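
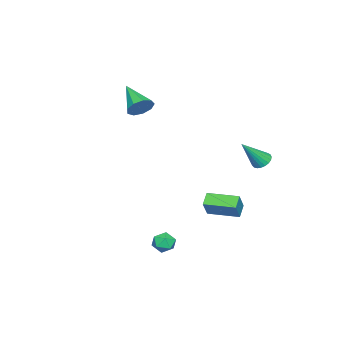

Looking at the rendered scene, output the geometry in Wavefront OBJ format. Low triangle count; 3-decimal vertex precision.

v 1.777 0.471 -3.747
v 2.173 0.789 -4.172
v 2.627 -0.029 -3.328
v 3.023 0.289 -3.753
v 2.723 0.624 -3.267
v 2.197 0.933 -3.526
v 2.603 -0.173 -3.974
v 2.077 0.136 -4.233
v 2.684 0.391 -4.312
v 2.758 0.883 -3.876
v 2.042 -0.123 -3.624
v 2.116 0.369 -3.188
v -4.117 2.748 -0.513
v -3.741 2.496 -0.892
v -3.163 2.032 0.913
v -3.636 2.714 -0.853
v -3.614 2.938 -0.755
v -3.678 3.129 -0.616
v -3.819 3.255 -0.458
v -4.011 3.292 -0.311
v -4.222 3.236 -0.198
v -4.414 3.095 -0.14
v -4.556 2.895 -0.146
v -4.621 2.669 -0.216
v -4.599 2.457 -0.337
v -4.494 2.295 -0.489
v -4.324 2.211 -0.645
v -4.118 2.221 -0.778
v -3.912 2.322 -0.865
v -1.895 -2.927 3.044
v -1.269 -3.352 3.11
v -2.865 -4.213 3.976
v -1.308 -3.029 3.515
v -1.622 -2.658 3.7
v -2.064 -2.413 3.578
v -2.427 -2.409 3.206
v -2.541 -2.647 2.758
v -2.353 -3.017 2.444
v -1.951 -3.344 2.411
v -1.523 -3.477 2.674
v -3.469 0.267 -3.749
v -2.767 0.334 -2.741
v -3.675 1.975 -3.718
v -2.974 2.041 -2.71
v -2.786 0.359 -4.23
v -2.085 0.425 -3.222
v -2.993 2.066 -4.199
v -2.291 2.133 -3.191
f 1 12 6
f 1 6 2
f 1 2 8
f 1 8 11
f 1 11 12
f 2 6 10
f 6 12 5
f 12 11 3
f 11 8 7
f 8 2 9
f 4 10 5
f 4 5 3
f 4 3 7
f 4 7 9
f 4 9 10
f 5 10 6
f 3 5 12
f 7 3 11
f 9 7 8
f 10 9 2
f 14 13 16
f 14 16 15
f 16 13 17
f 16 17 15
f 17 13 18
f 17 18 15
f 18 13 19
f 18 19 15
f 19 13 20
f 19 20 15
f 20 13 21
f 20 21 15
f 21 13 22
f 21 22 15
f 22 13 23
f 22 23 15
f 23 13 24
f 23 24 15
f 24 13 25
f 24 25 15
f 25 13 26
f 25 26 15
f 26 13 27
f 26 27 15
f 27 13 28
f 27 28 15
f 28 13 29
f 28 29 15
f 29 13 14
f 29 14 15
f 31 30 33
f 31 33 32
f 33 30 34
f 33 34 32
f 34 30 35
f 34 35 32
f 35 30 36
f 35 36 32
f 36 30 37
f 36 37 32
f 37 30 38
f 37 38 32
f 38 30 39
f 38 39 32
f 39 30 40
f 39 40 32
f 40 30 31
f 40 31 32
f 42 44 41
f 45 42 41
f 41 44 43
f 43 45 41
f 42 48 44
f 46 42 45
f 46 48 42
f 44 48 43
f 47 45 43
f 43 48 47
f 47 46 45
f 48 46 47



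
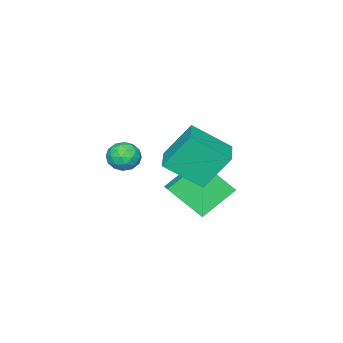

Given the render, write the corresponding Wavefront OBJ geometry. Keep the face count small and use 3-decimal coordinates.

v 0.845 -2.459 0.713
v 1.354 -2 0.245
v 1.826 -3.36 0.895
v 2.335 -2.901 0.427
v 2.097 -2.626 1.174
v 1.491 -2.069 1.061
v 1.689 -3.291 0.079
v 1.083 -2.734 -0.034
v 1.876 -2.514 -0.147
v 2.128 -2.103 0.529
v 1.052 -3.257 0.611
v 1.304 -2.846 1.287
v 1.014 -2.15 0.463
v 2.166 -3.21 0.677
v 2.026 -3.048 1.116
v 2.326 -2.778 0.841
v 1.094 -2.191 0.943
v 1.393 -1.921 0.667
v 1.829 -2.289 1.214
v 1.787 -3.439 0.473
v 2.086 -3.169 0.197
v 0.854 -2.582 0.299
v 1.154 -2.312 0.024
v 1.351 -3.071 -0.074
v 1.62 -2.182 -0.043
v 2.196 -2.712 0.064
v 1.817 -2.941 -0.14
v 1.461 -2.614 -0.207
v 1.768 -1.941 0.355
v 2.344 -2.471 0.462
v 2.204 -2.309 0.901
v 1.848 -1.982 0.835
v 2.074 -2.243 0.125
v 0.836 -2.889 0.678
v 1.412 -3.419 0.785
v 1.332 -3.378 0.305
v 0.976 -3.051 0.239
v 0.984 -2.648 1.076
v 1.56 -3.178 1.183
v 1.719 -2.746 1.347
v 1.363 -2.419 1.28
v 1.106 -3.117 1.015
v 1.782 1.916 1.15
v 2.717 0.489 2.341
v 0.963 2.746 2.787
v 1.898 1.32 3.978
v 3.062 2.88 1.302
v 3.997 1.454 2.493
v 2.243 3.711 2.939
v 3.178 2.284 4.13
v 1.032 -0.862 -0.924
v -0.464 -0.207 0.315
v 0.396 0.544 -2.435
v -1.1 1.199 -1.196
v 1.68 -0.139 -0.524
v 0.184 0.516 0.715
v 1.044 1.267 -2.035
v -0.452 1.922 -0.796
f 1 38 17
f 38 12 41
f 17 41 6
f 38 41 17
f 1 17 13
f 17 6 18
f 13 18 2
f 17 18 13
f 1 13 22
f 13 2 23
f 22 23 8
f 13 23 22
f 1 22 34
f 22 8 37
f 34 37 11
f 22 37 34
f 1 34 38
f 34 11 42
f 38 42 12
f 34 42 38
f 2 18 29
f 18 6 32
f 29 32 10
f 18 32 29
f 6 41 19
f 41 12 40
f 19 40 5
f 41 40 19
f 12 42 39
f 42 11 35
f 39 35 3
f 42 35 39
f 11 37 36
f 37 8 24
f 36 24 7
f 37 24 36
f 8 23 28
f 23 2 25
f 28 25 9
f 23 25 28
f 4 30 16
f 30 10 31
f 16 31 5
f 30 31 16
f 4 16 14
f 16 5 15
f 14 15 3
f 16 15 14
f 4 14 21
f 14 3 20
f 21 20 7
f 14 20 21
f 4 21 26
f 21 7 27
f 26 27 9
f 21 27 26
f 4 26 30
f 26 9 33
f 30 33 10
f 26 33 30
f 5 31 19
f 31 10 32
f 19 32 6
f 31 32 19
f 3 15 39
f 15 5 40
f 39 40 12
f 15 40 39
f 7 20 36
f 20 3 35
f 36 35 11
f 20 35 36
f 9 27 28
f 27 7 24
f 28 24 8
f 27 24 28
f 10 33 29
f 33 9 25
f 29 25 2
f 33 25 29
f 44 46 43
f 47 44 43
f 43 46 45
f 45 47 43
f 44 50 46
f 48 44 47
f 48 50 44
f 46 50 45
f 49 47 45
f 45 50 49
f 49 48 47
f 50 48 49
f 52 54 51
f 55 52 51
f 51 54 53
f 53 55 51
f 52 58 54
f 56 52 55
f 56 58 52
f 54 58 53
f 57 55 53
f 53 58 57
f 57 56 55
f 58 56 57



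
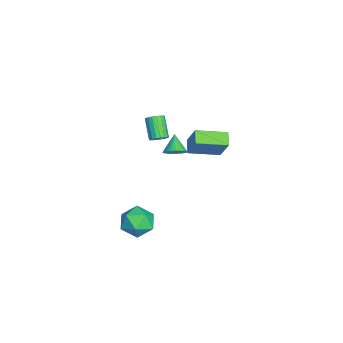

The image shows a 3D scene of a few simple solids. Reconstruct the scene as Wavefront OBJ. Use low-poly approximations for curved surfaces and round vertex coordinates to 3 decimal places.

v -1.561 -1.053 -0.173
v -0.803 -0.613 1.295
v -1.851 0.713 -0.553
v -1.093 1.153 0.915
v -0.767 -1.013 -0.595
v -0.009 -0.573 0.873
v -1.057 0.753 -0.975
v -0.299 1.193 0.493
v 2.646 -3.535 -2.771
v 3.139 -2.725 -2.342
v 4.081 -4.415 -2.758
v 4.574 -3.605 -2.329
v 3.867 -4.135 -1.779
v 2.98 -3.591 -1.787
v 4.24 -3.549 -3.313
v 3.353 -3.005 -3.321
v 4.124 -2.733 -2.677
v 3.894 -3.096 -1.729
v 3.326 -4.044 -3.371
v 3.096 -4.407 -2.423
v -1.712 -1.697 -1.338
v -1.369 -2.162 -0.978
v -2.608 -1.743 -0.542
v -1.282 -1.937 -0.868
v -1.261 -1.676 -0.829
v -1.308 -1.417 -0.868
v -1.417 -1.202 -0.978
v -1.57 -1.062 -1.143
v -1.745 -1.018 -1.337
v -1.915 -1.078 -1.532
v -2.054 -1.233 -1.697
v -2.141 -1.458 -1.808
v -2.162 -1.719 -1.847
v -2.115 -1.978 -1.808
v -2.006 -2.193 -1.698
v -1.853 -2.333 -1.533
v -1.678 -2.377 -1.338
v -1.508 -2.317 -1.144
v -2.967 -2.603 -1.236
v -2.605 -2.498 -0.835
v -3.632 -2.752 0.157
v -3.993 -2.857 -0.244
v -2.702 -2.278 -0.879
v -3.729 -2.532 0.113
v -2.852 -2.122 -0.995
v -3.879 -2.376 -0.003
v -3.024 -2.062 -1.157
v -4.051 -2.316 -0.165
v -3.185 -2.108 -1.336
v -4.212 -2.362 -0.344
v -3.303 -2.253 -1.495
v -4.33 -2.507 -0.503
v -3.354 -2.467 -1.602
v -4.381 -2.721 -0.61
v -3.328 -2.708 -1.637
v -4.355 -2.962 -0.645
v -3.231 -2.928 -1.593
v -4.258 -3.182 -0.601
v -3.081 -3.084 -1.477
v -4.108 -3.338 -0.485
v -2.909 -3.144 -1.315
v -3.936 -3.398 -0.323
v -2.748 -3.098 -1.136
v -3.775 -3.352 -0.144
v -2.63 -2.953 -0.977
v -3.657 -3.207 0.015
v -2.579 -2.739 -0.87
v -3.606 -2.993 0.122
f 2 4 1
f 5 2 1
f 1 4 3
f 3 5 1
f 2 8 4
f 6 2 5
f 6 8 2
f 4 8 3
f 7 5 3
f 3 8 7
f 7 6 5
f 8 6 7
f 9 20 14
f 9 14 10
f 9 10 16
f 9 16 19
f 9 19 20
f 10 14 18
f 14 20 13
f 20 19 11
f 19 16 15
f 16 10 17
f 12 18 13
f 12 13 11
f 12 11 15
f 12 15 17
f 12 17 18
f 13 18 14
f 11 13 20
f 15 11 19
f 17 15 16
f 18 17 10
f 22 21 24
f 22 24 23
f 24 21 25
f 24 25 23
f 25 21 26
f 25 26 23
f 26 21 27
f 26 27 23
f 27 21 28
f 27 28 23
f 28 21 29
f 28 29 23
f 29 21 30
f 29 30 23
f 30 21 31
f 30 31 23
f 31 21 32
f 31 32 23
f 32 21 33
f 32 33 23
f 33 21 34
f 33 34 23
f 34 21 35
f 34 35 23
f 35 21 36
f 35 36 23
f 36 21 37
f 36 37 23
f 37 21 38
f 37 38 23
f 38 21 22
f 38 22 23
f 40 39 43
f 40 43 41
f 41 43 44
f 41 44 42
f 43 39 45
f 43 45 44
f 44 45 46
f 44 46 42
f 45 39 47
f 45 47 46
f 46 47 48
f 46 48 42
f 47 39 49
f 47 49 48
f 48 49 50
f 48 50 42
f 49 39 51
f 49 51 50
f 50 51 52
f 50 52 42
f 51 39 53
f 51 53 52
f 52 53 54
f 52 54 42
f 53 39 55
f 53 55 54
f 54 55 56
f 54 56 42
f 55 39 57
f 55 57 56
f 56 57 58
f 56 58 42
f 57 39 59
f 57 59 58
f 58 59 60
f 58 60 42
f 59 39 61
f 59 61 60
f 60 61 62
f 60 62 42
f 61 39 63
f 61 63 62
f 62 63 64
f 62 64 42
f 63 39 65
f 63 65 64
f 64 65 66
f 64 66 42
f 65 39 67
f 65 67 66
f 66 67 68
f 66 68 42
f 67 39 40
f 67 40 68
f 68 40 41
f 68 41 42



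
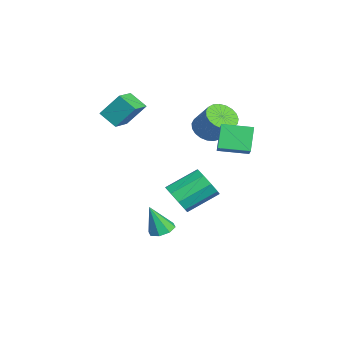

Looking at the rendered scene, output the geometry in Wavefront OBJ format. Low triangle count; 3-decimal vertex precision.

v 1.167 1.994 1.174
v 0.218 2.235 2.576
v 1.322 3.796 0.97
v 0.373 4.037 2.372
v 2.367 1.983 1.988
v 1.418 2.224 3.39
v 2.522 3.785 1.784
v 1.573 4.026 3.186
v -2.462 -2.98 1.674
v -3.133 -3.883 2.438
v -2.334 -1.844 3.128
v -3.005 -2.747 3.893
v -1.135 -3.633 2.067
v -1.806 -4.536 2.832
v -1.007 -2.497 3.522
v -1.678 -3.4 4.286
v -1.971 1.653 1.428
v -1.254 0.901 1.382
v -0.352 1.675 2.787
v -1.069 2.427 2.832
v -1.09 1.198 1.113
v -0.189 1.972 2.518
v -1.079 1.573 0.899
v -0.177 2.348 2.304
v -1.222 1.963 0.776
v -0.32 2.737 2.181
v -1.494 2.298 0.766
v -0.593 3.073 2.171
v -1.849 2.522 0.87
v -0.947 3.297 2.275
v -2.225 2.596 1.071
v -1.323 3.37 2.475
v -2.557 2.507 1.333
v -1.655 3.281 2.738
v -2.788 2.27 1.612
v -1.886 3.044 3.016
v -2.877 1.926 1.859
v -1.976 2.7 3.263
v -2.81 1.535 2.031
v -1.908 2.31 3.436
v -2.597 1.165 2.099
v -1.696 1.939 3.504
v -2.277 0.878 2.051
v -1.375 1.653 3.456
v -1.903 0.726 1.895
v -1.002 1.501 3.3
v -1.541 0.734 1.658
v -0.64 1.509 3.063
v 3.003 -0.344 -1.695
v 4.027 -0.235 -1.37
v 3.481 1.572 -0.259
v 2.457 1.464 -0.585
v 3.924 0.126 -2.007
v 3.379 1.933 -0.896
v 3.39 0.267 -2.498
v 2.845 2.074 -1.387
v 2.675 0.122 -2.613
v 2.13 1.929 -1.503
v 2.113 -0.241 -2.299
v 1.568 1.566 -1.189
v 1.967 -0.651 -1.703
v 1.422 1.156 -0.592
v 2.306 -0.918 -1.103
v 1.761 0.889 0.008
v 2.97 -0.916 -0.78
v 2.425 0.891 0.331
v 3.65 -0.646 -0.886
v 3.105 1.161 0.225
v 1.589 -1.082 -4.883
v 2.398 -1.254 -4.959
v 1.611 -1.798 -3.037
v 2.294 -0.67 -4.732
v 1.777 -0.328 -4.593
v 1.151 -0.427 -4.624
v 0.781 -0.91 -4.807
v 0.885 -1.494 -5.034
v 1.401 -1.836 -5.173
v 2.028 -1.737 -5.142
f 2 4 1
f 5 2 1
f 1 4 3
f 3 5 1
f 2 8 4
f 6 2 5
f 6 8 2
f 4 8 3
f 7 5 3
f 3 8 7
f 7 6 5
f 8 6 7
f 10 12 9
f 13 10 9
f 9 12 11
f 11 13 9
f 10 16 12
f 14 10 13
f 14 16 10
f 12 16 11
f 15 13 11
f 11 16 15
f 15 14 13
f 16 14 15
f 18 17 21
f 18 21 19
f 19 21 22
f 19 22 20
f 21 17 23
f 21 23 22
f 22 23 24
f 22 24 20
f 23 17 25
f 23 25 24
f 24 25 26
f 24 26 20
f 25 17 27
f 25 27 26
f 26 27 28
f 26 28 20
f 27 17 29
f 27 29 28
f 28 29 30
f 28 30 20
f 29 17 31
f 29 31 30
f 30 31 32
f 30 32 20
f 31 17 33
f 31 33 32
f 32 33 34
f 32 34 20
f 33 17 35
f 33 35 34
f 34 35 36
f 34 36 20
f 35 17 37
f 35 37 36
f 36 37 38
f 36 38 20
f 37 17 39
f 37 39 38
f 38 39 40
f 38 40 20
f 39 17 41
f 39 41 40
f 40 41 42
f 40 42 20
f 41 17 43
f 41 43 42
f 42 43 44
f 42 44 20
f 43 17 45
f 43 45 44
f 44 45 46
f 44 46 20
f 45 17 47
f 45 47 46
f 46 47 48
f 46 48 20
f 47 17 18
f 47 18 48
f 48 18 19
f 48 19 20
f 50 49 53
f 50 53 51
f 51 53 54
f 51 54 52
f 53 49 55
f 53 55 54
f 54 55 56
f 54 56 52
f 55 49 57
f 55 57 56
f 56 57 58
f 56 58 52
f 57 49 59
f 57 59 58
f 58 59 60
f 58 60 52
f 59 49 61
f 59 61 60
f 60 61 62
f 60 62 52
f 61 49 63
f 61 63 62
f 62 63 64
f 62 64 52
f 63 49 65
f 63 65 64
f 64 65 66
f 64 66 52
f 65 49 67
f 65 67 66
f 66 67 68
f 66 68 52
f 67 49 50
f 67 50 68
f 68 50 51
f 68 51 52
f 70 69 72
f 70 72 71
f 72 69 73
f 72 73 71
f 73 69 74
f 73 74 71
f 74 69 75
f 74 75 71
f 75 69 76
f 75 76 71
f 76 69 77
f 76 77 71
f 77 69 78
f 77 78 71
f 78 69 70
f 78 70 71



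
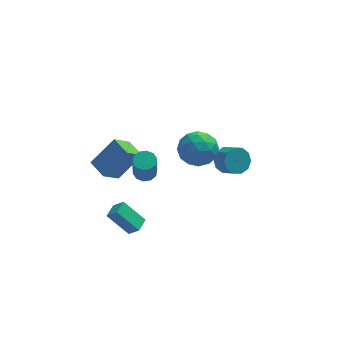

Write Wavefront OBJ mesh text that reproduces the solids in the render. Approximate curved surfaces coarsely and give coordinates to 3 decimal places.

v 1.117 1.546 -0.03
v 1.686 1.248 -1.055
v 0.394 -0.268 0.095
v 0.963 -0.566 -0.93
v 1.6 -0.347 0.074
v 2.047 0.774 -0.003
v 0.033 0.206 -0.957
v 0.48 1.327 -1.034
v 1.016 0.42 -1.628
v 1.985 0.078 -0.99
v 0.095 0.902 0.03
v 1.064 0.56 0.668
v 1.465 1.556 -0.554
v 0.615 -0.576 -0.406
v 0.99 -0.448 0.184
v 1.324 -0.623 -0.418
v 1.677 1.277 0.065
v 2.012 1.102 -0.538
v 1.961 0.165 0.126
v 0.068 -0.122 -0.422
v 0.403 -0.297 -1.025
v 0.756 1.603 -0.542
v 1.09 1.428 -1.144
v 0.119 0.815 -1.086
v 1.405 0.895 -1.493
v 0.981 -0.171 -1.419
v 0.434 0.282 -1.435
v 0.696 0.941 -1.48
v 1.975 0.693 -1.118
v 1.55 -0.373 -1.044
v 1.925 -0.244 -0.454
v 2.187 0.415 -0.5
v 1.581 0.207 -1.454
v 0.53 1.353 0.084
v 0.105 0.287 0.158
v -0.107 0.565 -0.46
v 0.155 1.224 -0.506
v 1.099 1.151 0.459
v 0.675 0.085 0.533
v 1.384 0.039 0.52
v 1.646 0.698 0.475
v 0.499 0.773 0.494
v 2.844 1.712 -2.861
v 3.419 1.56 -3.523
v 3.911 0.796 -2.921
v 3.336 0.948 -2.259
v 3.631 1.952 -3.2
v 4.123 1.188 -2.598
v 3.543 2.251 -2.748
v 4.035 1.488 -2.145
v 3.187 2.345 -2.339
v 3.679 1.582 -1.736
v 2.701 2.197 -2.129
v 3.193 1.433 -1.527
v 2.269 1.864 -2.199
v 2.761 1.1 -1.597
v 2.057 1.472 -2.522
v 2.549 0.708 -1.92
v 2.145 1.172 -2.975
v 2.637 0.409 -2.372
v 2.501 1.078 -3.384
v 2.993 0.315 -2.781
v 2.987 1.227 -3.593
v 3.479 0.463 -2.991
v -3.158 -2.976 -4.221
v -4.284 -2.489 -2.958
v -2.723 -2.169 -4.144
v -3.849 -1.682 -2.881
v -2.631 -3.318 -3.619
v -3.757 -2.831 -2.356
v -2.196 -2.511 -3.542
v -3.322 -2.024 -2.279
v -4.309 -1.144 -0.729
v -2.968 -0.743 0.782
v -4.894 -0.052 -0.5
v -3.553 0.349 1.011
v -3.427 -0.469 -1.691
v -2.086 -0.068 -0.18
v -4.012 0.623 -1.462
v -2.671 1.024 0.049
v -2.304 -3.668 1.856
v -1.666 -3.636 1.897
v -1.738 -4.3 3.525
v -2.376 -4.332 3.484
v -1.815 -3.294 2.03
v -1.886 -3.958 3.658
v -2.15 -3.095 2.096
v -2.221 -3.759 3.724
v -2.544 -3.115 2.071
v -2.616 -3.779 3.699
v -2.847 -3.346 1.963
v -2.918 -4.01 3.592
v -2.942 -3.7 1.815
v -3.014 -4.364 3.443
v -2.794 -4.042 1.682
v -2.865 -4.706 3.31
v -2.459 -4.241 1.616
v -2.53 -4.905 3.244
v -2.064 -4.221 1.641
v -2.136 -4.885 3.269
v -1.762 -3.99 1.748
v -1.833 -4.654 3.377
f 1 38 17
f 38 12 41
f 17 41 6
f 38 41 17
f 1 17 13
f 17 6 18
f 13 18 2
f 17 18 13
f 1 13 22
f 13 2 23
f 22 23 8
f 13 23 22
f 1 22 34
f 22 8 37
f 34 37 11
f 22 37 34
f 1 34 38
f 34 11 42
f 38 42 12
f 34 42 38
f 2 18 29
f 18 6 32
f 29 32 10
f 18 32 29
f 6 41 19
f 41 12 40
f 19 40 5
f 41 40 19
f 12 42 39
f 42 11 35
f 39 35 3
f 42 35 39
f 11 37 36
f 37 8 24
f 36 24 7
f 37 24 36
f 8 23 28
f 23 2 25
f 28 25 9
f 23 25 28
f 4 30 16
f 30 10 31
f 16 31 5
f 30 31 16
f 4 16 14
f 16 5 15
f 14 15 3
f 16 15 14
f 4 14 21
f 14 3 20
f 21 20 7
f 14 20 21
f 4 21 26
f 21 7 27
f 26 27 9
f 21 27 26
f 4 26 30
f 26 9 33
f 30 33 10
f 26 33 30
f 5 31 19
f 31 10 32
f 19 32 6
f 31 32 19
f 3 15 39
f 15 5 40
f 39 40 12
f 15 40 39
f 7 20 36
f 20 3 35
f 36 35 11
f 20 35 36
f 9 27 28
f 27 7 24
f 28 24 8
f 27 24 28
f 10 33 29
f 33 9 25
f 29 25 2
f 33 25 29
f 44 43 47
f 44 47 45
f 45 47 48
f 45 48 46
f 47 43 49
f 47 49 48
f 48 49 50
f 48 50 46
f 49 43 51
f 49 51 50
f 50 51 52
f 50 52 46
f 51 43 53
f 51 53 52
f 52 53 54
f 52 54 46
f 53 43 55
f 53 55 54
f 54 55 56
f 54 56 46
f 55 43 57
f 55 57 56
f 56 57 58
f 56 58 46
f 57 43 59
f 57 59 58
f 58 59 60
f 58 60 46
f 59 43 61
f 59 61 60
f 60 61 62
f 60 62 46
f 61 43 63
f 61 63 62
f 62 63 64
f 62 64 46
f 63 43 44
f 63 44 64
f 64 44 45
f 64 45 46
f 66 68 65
f 69 66 65
f 65 68 67
f 67 69 65
f 66 72 68
f 70 66 69
f 70 72 66
f 68 72 67
f 71 69 67
f 67 72 71
f 71 70 69
f 72 70 71
f 74 76 73
f 77 74 73
f 73 76 75
f 75 77 73
f 74 80 76
f 78 74 77
f 78 80 74
f 76 80 75
f 79 77 75
f 75 80 79
f 79 78 77
f 80 78 79
f 82 81 85
f 82 85 83
f 83 85 86
f 83 86 84
f 85 81 87
f 85 87 86
f 86 87 88
f 86 88 84
f 87 81 89
f 87 89 88
f 88 89 90
f 88 90 84
f 89 81 91
f 89 91 90
f 90 91 92
f 90 92 84
f 91 81 93
f 91 93 92
f 92 93 94
f 92 94 84
f 93 81 95
f 93 95 94
f 94 95 96
f 94 96 84
f 95 81 97
f 95 97 96
f 96 97 98
f 96 98 84
f 97 81 99
f 97 99 98
f 98 99 100
f 98 100 84
f 99 81 101
f 99 101 100
f 100 101 102
f 100 102 84
f 101 81 82
f 101 82 102
f 102 82 83
f 102 83 84



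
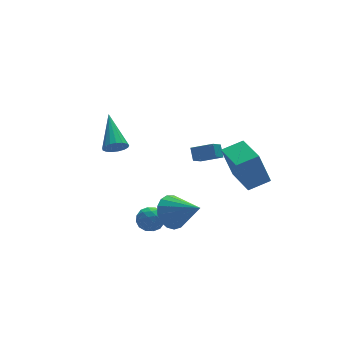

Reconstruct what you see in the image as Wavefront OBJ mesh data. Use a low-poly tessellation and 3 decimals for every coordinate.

v 2.695 -2.93 -0.995
v 2.159 -2.664 0.798
v 2.877 -0.913 -1.24
v 2.341 -0.647 0.552
v 3.879 -2.993 -0.632
v 3.343 -2.727 1.16
v 4.061 -0.976 -0.878
v 3.525 -0.71 0.915
v 2.836 2.587 -2.59
v 2.174 2.114 -2.026
v 2.945 3.134 -2.002
v 2.283 2.661 -1.439
v 3.757 1.879 -2.101
v 3.095 1.406 -1.538
v 3.866 2.426 -1.514
v 3.204 1.953 -0.95
v -3.425 -1.18 2.837
v -2.821 -1.375 2.921
v -3.015 0.58 3.943
v -2.811 -1.213 2.661
v -2.941 -1.045 2.441
v -3.182 -0.907 2.312
v -3.479 -0.832 2.302
v -3.763 -0.837 2.415
v -3.97 -0.92 2.625
v -4.053 -1.063 2.883
v -3.991 -1.233 3.131
v -3.8 -1.391 3.311
v -3.523 -1.501 3.382
v -3.224 -1.537 3.329
v -2.97 -1.491 3.162
v -1.252 -2.776 -1.424
v -0.841 -2.091 -0.823
v -0.448 -4.144 -0.416
v -1.262 -2.186 -0.617
v -1.681 -2.417 -0.595
v -2.001 -2.73 -0.764
v -2.151 -3.053 -1.083
v -2.094 -3.313 -1.481
v -1.844 -3.45 -1.866
v -1.459 -3.433 -2.15
v -1.026 -3.265 -2.267
v -0.645 -2.985 -2.191
v -0.404 -2.657 -1.94
v -0.356 -2.357 -1.57
v -0.514 -2.153 -1.167
v -1.367 -0.121 -2.918
v -0.971 -0.164 -3.574
v -1.929 -1.196 -3.186
v -1.533 -1.239 -3.842
v -1.172 -1.321 -3.17
v -0.825 -0.657 -3.004
v -2.075 -0.703 -3.756
v -1.728 -0.039 -3.59
v -1.409 -0.524 -4.092
v -0.85 -0.906 -3.73
v -2.05 -0.454 -3.03
v -1.491 -0.836 -2.668
v -1.12 -0.048 -3.222
v -1.78 -1.312 -3.538
v -1.568 -1.36 -3.142
v -1.335 -1.386 -3.528
v -1.034 -0.338 -2.887
v -0.801 -0.363 -3.273
v -0.919 -1.044 -3.035
v -2.099 -0.997 -3.487
v -1.866 -1.022 -3.873
v -1.565 0.026 -3.232
v -1.332 0 -3.618
v -1.981 -0.316 -3.725
v -1.144 -0.285 -3.912
v -1.474 -0.917 -4.07
v -1.793 -0.602 -4.019
v -1.589 -0.211 -3.922
v -0.816 -0.51 -3.699
v -1.146 -1.142 -3.857
v -0.934 -1.19 -3.462
v -0.73 -0.8 -3.364
v -1.073 -0.721 -4.004
v -1.754 -0.218 -2.903
v -2.084 -0.85 -3.061
v -2.17 -0.56 -3.396
v -1.966 -0.17 -3.298
v -1.426 -0.443 -2.69
v -1.756 -1.075 -2.848
v -1.311 -1.149 -2.838
v -1.107 -0.758 -2.741
v -1.827 -0.639 -2.756
f 2 4 1
f 5 2 1
f 1 4 3
f 3 5 1
f 2 8 4
f 6 2 5
f 6 8 2
f 4 8 3
f 7 5 3
f 3 8 7
f 7 6 5
f 8 6 7
f 10 12 9
f 13 10 9
f 9 12 11
f 11 13 9
f 10 16 12
f 14 10 13
f 14 16 10
f 12 16 11
f 15 13 11
f 11 16 15
f 15 14 13
f 16 14 15
f 18 17 20
f 18 20 19
f 20 17 21
f 20 21 19
f 21 17 22
f 21 22 19
f 22 17 23
f 22 23 19
f 23 17 24
f 23 24 19
f 24 17 25
f 24 25 19
f 25 17 26
f 25 26 19
f 26 17 27
f 26 27 19
f 27 17 28
f 27 28 19
f 28 17 29
f 28 29 19
f 29 17 30
f 29 30 19
f 30 17 31
f 30 31 19
f 31 17 18
f 31 18 19
f 33 32 35
f 33 35 34
f 35 32 36
f 35 36 34
f 36 32 37
f 36 37 34
f 37 32 38
f 37 38 34
f 38 32 39
f 38 39 34
f 39 32 40
f 39 40 34
f 40 32 41
f 40 41 34
f 41 32 42
f 41 42 34
f 42 32 43
f 42 43 34
f 43 32 44
f 43 44 34
f 44 32 45
f 44 45 34
f 45 32 46
f 45 46 34
f 46 32 33
f 46 33 34
f 47 84 63
f 84 58 87
f 63 87 52
f 84 87 63
f 47 63 59
f 63 52 64
f 59 64 48
f 63 64 59
f 47 59 68
f 59 48 69
f 68 69 54
f 59 69 68
f 47 68 80
f 68 54 83
f 80 83 57
f 68 83 80
f 47 80 84
f 80 57 88
f 84 88 58
f 80 88 84
f 48 64 75
f 64 52 78
f 75 78 56
f 64 78 75
f 52 87 65
f 87 58 86
f 65 86 51
f 87 86 65
f 58 88 85
f 88 57 81
f 85 81 49
f 88 81 85
f 57 83 82
f 83 54 70
f 82 70 53
f 83 70 82
f 54 69 74
f 69 48 71
f 74 71 55
f 69 71 74
f 50 76 62
f 76 56 77
f 62 77 51
f 76 77 62
f 50 62 60
f 62 51 61
f 60 61 49
f 62 61 60
f 50 60 67
f 60 49 66
f 67 66 53
f 60 66 67
f 50 67 72
f 67 53 73
f 72 73 55
f 67 73 72
f 50 72 76
f 72 55 79
f 76 79 56
f 72 79 76
f 51 77 65
f 77 56 78
f 65 78 52
f 77 78 65
f 49 61 85
f 61 51 86
f 85 86 58
f 61 86 85
f 53 66 82
f 66 49 81
f 82 81 57
f 66 81 82
f 55 73 74
f 73 53 70
f 74 70 54
f 73 70 74
f 56 79 75
f 79 55 71
f 75 71 48
f 79 71 75



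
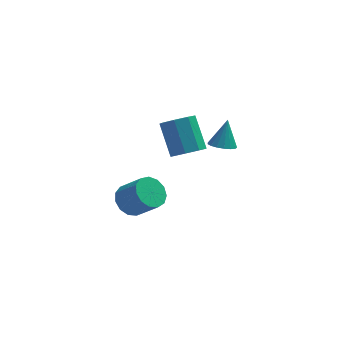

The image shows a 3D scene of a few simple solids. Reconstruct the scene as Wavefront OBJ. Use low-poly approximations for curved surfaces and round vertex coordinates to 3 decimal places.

v 2.734 0.023 1.337
v 3.411 0.27 1.095
v 3.026 0.677 2.823
v 3.185 0.545 1.018
v 2.856 0.7 1.015
v 2.499 0.7 1.085
v 2.196 0.545 1.213
v 2.016 0.271 1.369
v 2 -0.061 1.518
v 2.153 -0.373 1.626
v 2.438 -0.595 1.667
v 2.792 -0.675 1.633
v 3.131 -0.595 1.531
v 3.38 -0.374 1.384
v 3.481 -0.062 1.227
v -1.963 0.023 -2.977
v -1.176 0.321 -3.517
v -0.09 -0.345 -2.304
v -0.877 -0.643 -1.763
v -1.302 0.748 -3.171
v -0.215 0.081 -1.957
v -1.637 0.944 -2.763
v -0.551 0.277 -1.549
v -2.076 0.848 -2.423
v -0.99 0.181 -1.209
v -2.479 0.49 -2.259
v -1.393 -0.176 -1.045
v -2.718 -0.016 -2.322
v -1.632 -0.682 -1.109
v -2.718 -0.509 -2.594
v -1.632 -1.176 -1.38
v -2.478 -0.834 -2.987
v -1.392 -1.501 -1.773
v -2.074 -0.886 -3.377
v -0.988 -1.553 -2.163
v -1.636 -0.65 -3.64
v -0.549 -1.317 -2.426
v -1.301 -0.2 -3.692
v -0.215 -0.866 -2.478
v 0.974 -2.275 2.605
v 1.722 -1.749 2.436
v 1.193 -0.499 3.985
v 0.446 -1.025 4.155
v 1.151 -1.536 2.069
v 0.622 -0.286 3.618
v 0.476 -1.756 2.016
v -0.053 -0.506 3.566
v 0.093 -2.28 2.308
v -0.436 -1.03 3.858
v 0.227 -2.801 2.775
v -0.302 -1.551 4.324
v 0.798 -3.014 3.142
v 0.269 -1.764 4.691
v 1.473 -2.794 3.194
v 0.944 -1.544 4.744
v 1.856 -2.27 2.902
v 1.327 -1.02 4.452
f 2 1 4
f 2 4 3
f 4 1 5
f 4 5 3
f 5 1 6
f 5 6 3
f 6 1 7
f 6 7 3
f 7 1 8
f 7 8 3
f 8 1 9
f 8 9 3
f 9 1 10
f 9 10 3
f 10 1 11
f 10 11 3
f 11 1 12
f 11 12 3
f 12 1 13
f 12 13 3
f 13 1 14
f 13 14 3
f 14 1 15
f 14 15 3
f 15 1 2
f 15 2 3
f 17 16 20
f 17 20 18
f 18 20 21
f 18 21 19
f 20 16 22
f 20 22 21
f 21 22 23
f 21 23 19
f 22 16 24
f 22 24 23
f 23 24 25
f 23 25 19
f 24 16 26
f 24 26 25
f 25 26 27
f 25 27 19
f 26 16 28
f 26 28 27
f 27 28 29
f 27 29 19
f 28 16 30
f 28 30 29
f 29 30 31
f 29 31 19
f 30 16 32
f 30 32 31
f 31 32 33
f 31 33 19
f 32 16 34
f 32 34 33
f 33 34 35
f 33 35 19
f 34 16 36
f 34 36 35
f 35 36 37
f 35 37 19
f 36 16 38
f 36 38 37
f 37 38 39
f 37 39 19
f 38 16 17
f 38 17 39
f 39 17 18
f 39 18 19
f 41 40 44
f 41 44 42
f 42 44 45
f 42 45 43
f 44 40 46
f 44 46 45
f 45 46 47
f 45 47 43
f 46 40 48
f 46 48 47
f 47 48 49
f 47 49 43
f 48 40 50
f 48 50 49
f 49 50 51
f 49 51 43
f 50 40 52
f 50 52 51
f 51 52 53
f 51 53 43
f 52 40 54
f 52 54 53
f 53 54 55
f 53 55 43
f 54 40 56
f 54 56 55
f 55 56 57
f 55 57 43
f 56 40 41
f 56 41 57
f 57 41 42
f 57 42 43



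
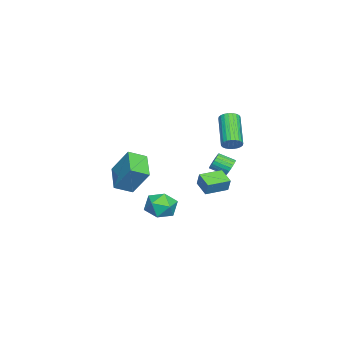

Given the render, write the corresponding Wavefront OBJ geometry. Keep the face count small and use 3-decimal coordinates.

v -0.484 1.162 -1.408
v -0.209 1.363 -0.575
v -1.396 2.209 -1.359
v -1.121 2.41 -0.526
v 0.261 1.83 -1.814
v 0.536 2.031 -0.981
v -0.651 2.877 -1.765
v -0.376 3.078 -0.932
v -1.875 -0.289 -3.642
v -0.848 -0.456 -3.609
v -2.112 -1.864 -4.191
v -1.085 -2.031 -4.158
v -1.623 -1.913 -3.274
v -1.476 -0.94 -2.935
v -1.484 -1.38 -4.865
v -1.337 -0.407 -4.526
v -0.606 -1.13 -4.365
v -0.692 -1.46 -3.381
v -2.268 -0.86 -4.419
v -2.354 -1.19 -3.435
v 1.25 3.516 2.575
v 1.6 3.536 3.049
v -0.059 2.984 4.299
v -0.41 2.964 3.825
v 1.523 3.753 3.041
v -0.137 3.201 4.292
v 1.403 3.933 2.962
v -0.256 3.381 4.213
v 1.261 4.05 2.825
v -0.399 3.498 4.076
v 1.116 4.086 2.649
v -0.543 3.534 3.9
v 0.992 4.035 2.462
v -0.667 3.483 3.713
v 0.907 3.905 2.292
v -0.752 3.353 3.543
v 0.875 3.716 2.165
v -0.785 3.164 3.416
v 0.899 3.496 2.101
v -0.76 2.944 3.351
v 0.977 3.279 2.108
v -0.683 2.727 3.359
v 1.096 3.099 2.187
v -0.563 2.547 3.438
v 1.239 2.982 2.324
v -0.421 2.43 3.575
v 1.383 2.946 2.5
v -0.276 2.394 3.751
v 1.507 2.997 2.687
v -0.152 2.445 3.938
v 1.592 3.127 2.857
v -0.067 2.575 4.108
v 1.625 3.316 2.984
v -0.035 2.764 4.235
v -2.406 -3.186 -2.029
v -2.091 -2.121 -0.414
v -0.845 -2.592 -2.725
v -0.53 -1.527 -1.11
v -1.83 -4.113 -1.53
v -1.515 -3.048 0.085
v -0.269 -3.519 -2.226
v 0.046 -2.454 -0.611
v -2.018 2.706 -0.7
v -1.864 2.964 -0.192
v -1.788 2.012 0.268
v -1.942 1.754 -0.24
v -2.109 2.954 -0.172
v -2.032 2.002 0.288
v -2.337 2.901 -0.244
v -2.261 1.949 0.216
v -2.511 2.814 -0.394
v -2.435 1.862 0.066
v -2.599 2.709 -0.597
v -2.523 1.757 -0.137
v -2.587 2.603 -0.818
v -2.511 1.651 -0.358
v -2.476 2.515 -1.019
v -2.4 1.563 -0.559
v -2.287 2.46 -1.164
v -2.21 1.508 -0.704
v -2.05 2.447 -1.229
v -1.974 1.496 -0.769
v -1.809 2.48 -1.203
v -1.732 1.528 -0.743
v -1.603 2.551 -1.09
v -1.527 1.599 -0.63
v -1.469 2.649 -0.909
v -1.393 1.697 -0.449
v -1.43 2.757 -0.692
v -1.354 1.805 -0.232
v -1.493 2.856 -0.477
v -1.417 1.904 -0.017
v -1.647 2.929 -0.3
v -1.57 1.977 0.16
f 2 4 1
f 5 2 1
f 1 4 3
f 3 5 1
f 2 8 4
f 6 2 5
f 6 8 2
f 4 8 3
f 7 5 3
f 3 8 7
f 7 6 5
f 8 6 7
f 9 20 14
f 9 14 10
f 9 10 16
f 9 16 19
f 9 19 20
f 10 14 18
f 14 20 13
f 20 19 11
f 19 16 15
f 16 10 17
f 12 18 13
f 12 13 11
f 12 11 15
f 12 15 17
f 12 17 18
f 13 18 14
f 11 13 20
f 15 11 19
f 17 15 16
f 18 17 10
f 22 21 25
f 22 25 23
f 23 25 26
f 23 26 24
f 25 21 27
f 25 27 26
f 26 27 28
f 26 28 24
f 27 21 29
f 27 29 28
f 28 29 30
f 28 30 24
f 29 21 31
f 29 31 30
f 30 31 32
f 30 32 24
f 31 21 33
f 31 33 32
f 32 33 34
f 32 34 24
f 33 21 35
f 33 35 34
f 34 35 36
f 34 36 24
f 35 21 37
f 35 37 36
f 36 37 38
f 36 38 24
f 37 21 39
f 37 39 38
f 38 39 40
f 38 40 24
f 39 21 41
f 39 41 40
f 40 41 42
f 40 42 24
f 41 21 43
f 41 43 42
f 42 43 44
f 42 44 24
f 43 21 45
f 43 45 44
f 44 45 46
f 44 46 24
f 45 21 47
f 45 47 46
f 46 47 48
f 46 48 24
f 47 21 49
f 47 49 48
f 48 49 50
f 48 50 24
f 49 21 51
f 49 51 50
f 50 51 52
f 50 52 24
f 51 21 53
f 51 53 52
f 52 53 54
f 52 54 24
f 53 21 22
f 53 22 54
f 54 22 23
f 54 23 24
f 56 58 55
f 59 56 55
f 55 58 57
f 57 59 55
f 56 62 58
f 60 56 59
f 60 62 56
f 58 62 57
f 61 59 57
f 57 62 61
f 61 60 59
f 62 60 61
f 64 63 67
f 64 67 65
f 65 67 68
f 65 68 66
f 67 63 69
f 67 69 68
f 68 69 70
f 68 70 66
f 69 63 71
f 69 71 70
f 70 71 72
f 70 72 66
f 71 63 73
f 71 73 72
f 72 73 74
f 72 74 66
f 73 63 75
f 73 75 74
f 74 75 76
f 74 76 66
f 75 63 77
f 75 77 76
f 76 77 78
f 76 78 66
f 77 63 79
f 77 79 78
f 78 79 80
f 78 80 66
f 79 63 81
f 79 81 80
f 80 81 82
f 80 82 66
f 81 63 83
f 81 83 82
f 82 83 84
f 82 84 66
f 83 63 85
f 83 85 84
f 84 85 86
f 84 86 66
f 85 63 87
f 85 87 86
f 86 87 88
f 86 88 66
f 87 63 89
f 87 89 88
f 88 89 90
f 88 90 66
f 89 63 91
f 89 91 90
f 90 91 92
f 90 92 66
f 91 63 93
f 91 93 92
f 92 93 94
f 92 94 66
f 93 63 64
f 93 64 94
f 94 64 65
f 94 65 66



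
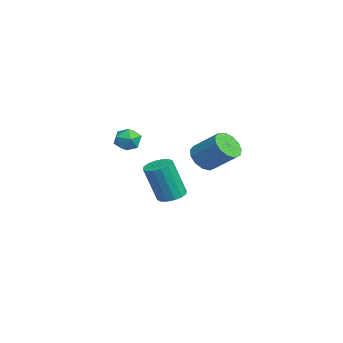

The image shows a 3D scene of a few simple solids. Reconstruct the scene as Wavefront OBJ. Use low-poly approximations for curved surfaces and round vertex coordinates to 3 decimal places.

v -3.082 -1.456 3.016
v -2.378 -1.142 2.905
v -2.742 -2.458 2.335
v -2.038 -2.144 2.224
v -2.246 -2.394 2.931
v -2.456 -1.774 3.352
v -2.664 -1.826 1.888
v -2.874 -1.206 2.309
v -2.12 -1.37 2.208
v -1.862 -1.721 2.853
v -3.258 -1.879 2.387
v -3 -2.23 3.032
v -1.871 0.258 -0.953
v -1.454 -0.34 -1.169
v -1.373 -1.036 0.917
v -1.789 -0.438 1.133
v -1.193 -0.059 -1.085
v -1.111 -0.755 1.001
v -1.112 0.307 -0.966
v -1.031 -0.389 1.12
v -1.235 0.66 -0.843
v -1.154 -0.036 1.242
v -1.528 0.906 -0.75
v -1.447 0.21 1.336
v -1.913 0.977 -0.711
v -1.832 0.281 1.374
v -2.287 0.856 -0.737
v -2.206 0.16 1.349
v -2.549 0.575 -0.821
v -2.467 -0.121 1.265
v -2.629 0.209 -0.94
v -2.548 -0.487 1.146
v -2.506 -0.144 -1.062
v -2.425 -0.84 1.023
v -2.213 -0.39 -1.156
v -2.132 -1.086 0.93
v -1.828 -0.461 -1.194
v -1.747 -1.157 0.891
v 3.053 1.001 3.216
v 3.748 0.86 2.805
v 4.562 1.878 3.833
v 3.867 2.019 4.244
v 3.549 1.224 2.602
v 4.363 2.242 3.63
v 3.192 1.518 2.594
v 4.006 2.535 3.623
v 2.791 1.647 2.784
v 3.605 2.665 3.812
v 2.473 1.571 3.111
v 3.287 2.589 4.139
v 2.339 1.315 3.471
v 3.153 2.332 4.499
v 2.432 0.958 3.75
v 3.246 1.976 4.778
v 2.722 0.616 3.859
v 3.536 1.633 4.888
v 3.117 0.395 3.765
v 3.931 1.413 4.793
v 3.492 0.367 3.496
v 4.306 1.385 4.524
v 3.727 0.541 3.138
v 4.541 1.558 4.166
f 1 12 6
f 1 6 2
f 1 2 8
f 1 8 11
f 1 11 12
f 2 6 10
f 6 12 5
f 12 11 3
f 11 8 7
f 8 2 9
f 4 10 5
f 4 5 3
f 4 3 7
f 4 7 9
f 4 9 10
f 5 10 6
f 3 5 12
f 7 3 11
f 9 7 8
f 10 9 2
f 14 13 17
f 14 17 15
f 15 17 18
f 15 18 16
f 17 13 19
f 17 19 18
f 18 19 20
f 18 20 16
f 19 13 21
f 19 21 20
f 20 21 22
f 20 22 16
f 21 13 23
f 21 23 22
f 22 23 24
f 22 24 16
f 23 13 25
f 23 25 24
f 24 25 26
f 24 26 16
f 25 13 27
f 25 27 26
f 26 27 28
f 26 28 16
f 27 13 29
f 27 29 28
f 28 29 30
f 28 30 16
f 29 13 31
f 29 31 30
f 30 31 32
f 30 32 16
f 31 13 33
f 31 33 32
f 32 33 34
f 32 34 16
f 33 13 35
f 33 35 34
f 34 35 36
f 34 36 16
f 35 13 37
f 35 37 36
f 36 37 38
f 36 38 16
f 37 13 14
f 37 14 38
f 38 14 15
f 38 15 16
f 40 39 43
f 40 43 41
f 41 43 44
f 41 44 42
f 43 39 45
f 43 45 44
f 44 45 46
f 44 46 42
f 45 39 47
f 45 47 46
f 46 47 48
f 46 48 42
f 47 39 49
f 47 49 48
f 48 49 50
f 48 50 42
f 49 39 51
f 49 51 50
f 50 51 52
f 50 52 42
f 51 39 53
f 51 53 52
f 52 53 54
f 52 54 42
f 53 39 55
f 53 55 54
f 54 55 56
f 54 56 42
f 55 39 57
f 55 57 56
f 56 57 58
f 56 58 42
f 57 39 59
f 57 59 58
f 58 59 60
f 58 60 42
f 59 39 61
f 59 61 60
f 60 61 62
f 60 62 42
f 61 39 40
f 61 40 62
f 62 40 41
f 62 41 42



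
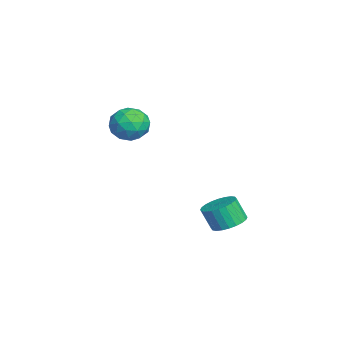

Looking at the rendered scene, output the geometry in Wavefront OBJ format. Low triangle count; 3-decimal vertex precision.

v -3.467 -1.628 1.624
v -2.408 -1.519 2.261
v -3.812 -3.401 2.499
v -2.753 -3.292 3.136
v -3.71 -2.546 3.392
v -3.497 -1.45 2.851
v -2.723 -3.47 1.909
v -2.51 -2.374 1.368
v -1.948 -2.658 2.437
v -2.558 -2.087 3.354
v -3.662 -2.833 1.406
v -4.272 -2.262 2.323
v -2.907 -1.418 1.865
v -3.313 -3.502 2.895
v -3.875 -3.063 3.045
v -3.253 -3 3.42
v -3.547 -1.377 2.213
v -2.925 -1.313 2.587
v -3.69 -1.917 3.252
v -3.295 -3.607 2.173
v -2.673 -3.543 2.547
v -2.967 -1.92 1.34
v -2.345 -1.857 1.715
v -2.53 -3.003 1.508
v -2.014 -2.023 2.343
v -2.217 -3.066 2.858
v -2.2 -3.17 2.136
v -2.074 -2.526 1.818
v -2.373 -1.687 2.882
v -2.576 -2.73 3.397
v -3.138 -2.291 3.547
v -3.013 -1.647 3.229
v -2.103 -2.357 2.986
v -3.644 -2.19 1.363
v -3.847 -3.233 1.878
v -3.207 -3.273 1.531
v -3.082 -2.629 1.213
v -4.003 -1.854 1.902
v -4.206 -2.897 2.417
v -4.146 -2.394 2.942
v -4.02 -1.75 2.624
v -4.117 -2.563 1.774
v 3.742 2.788 -1.857
v 4.451 3.426 -1.468
v 4.246 2.85 -0.153
v 3.538 2.212 -0.543
v 4.116 3.644 -1.424
v 3.912 3.068 -0.109
v 3.725 3.732 -1.447
v 3.52 3.156 -0.132
v 3.336 3.677 -1.532
v 3.131 3.101 -0.217
v 3.009 3.485 -1.666
v 2.804 2.91 -0.351
v 2.794 3.188 -1.83
v 2.589 2.612 -0.515
v 2.723 2.83 -1.998
v 2.518 2.254 -0.683
v 2.807 2.465 -2.144
v 2.602 1.89 -0.829
v 3.034 2.15 -2.247
v 2.829 1.574 -0.932
v 3.368 1.932 -2.291
v 3.164 1.356 -0.976
v 3.76 1.844 -2.268
v 3.555 1.268 -0.953
v 4.149 1.899 -2.183
v 3.944 1.323 -0.868
v 4.476 2.09 -2.049
v 4.271 1.515 -0.734
v 4.691 2.388 -1.885
v 4.486 1.812 -0.57
v 4.762 2.746 -1.717
v 4.557 2.17 -0.402
v 4.678 3.11 -1.571
v 4.473 2.535 -0.256
f 1 38 17
f 38 12 41
f 17 41 6
f 38 41 17
f 1 17 13
f 17 6 18
f 13 18 2
f 17 18 13
f 1 13 22
f 13 2 23
f 22 23 8
f 13 23 22
f 1 22 34
f 22 8 37
f 34 37 11
f 22 37 34
f 1 34 38
f 34 11 42
f 38 42 12
f 34 42 38
f 2 18 29
f 18 6 32
f 29 32 10
f 18 32 29
f 6 41 19
f 41 12 40
f 19 40 5
f 41 40 19
f 12 42 39
f 42 11 35
f 39 35 3
f 42 35 39
f 11 37 36
f 37 8 24
f 36 24 7
f 37 24 36
f 8 23 28
f 23 2 25
f 28 25 9
f 23 25 28
f 4 30 16
f 30 10 31
f 16 31 5
f 30 31 16
f 4 16 14
f 16 5 15
f 14 15 3
f 16 15 14
f 4 14 21
f 14 3 20
f 21 20 7
f 14 20 21
f 4 21 26
f 21 7 27
f 26 27 9
f 21 27 26
f 4 26 30
f 26 9 33
f 30 33 10
f 26 33 30
f 5 31 19
f 31 10 32
f 19 32 6
f 31 32 19
f 3 15 39
f 15 5 40
f 39 40 12
f 15 40 39
f 7 20 36
f 20 3 35
f 36 35 11
f 20 35 36
f 9 27 28
f 27 7 24
f 28 24 8
f 27 24 28
f 10 33 29
f 33 9 25
f 29 25 2
f 33 25 29
f 44 43 47
f 44 47 45
f 45 47 48
f 45 48 46
f 47 43 49
f 47 49 48
f 48 49 50
f 48 50 46
f 49 43 51
f 49 51 50
f 50 51 52
f 50 52 46
f 51 43 53
f 51 53 52
f 52 53 54
f 52 54 46
f 53 43 55
f 53 55 54
f 54 55 56
f 54 56 46
f 55 43 57
f 55 57 56
f 56 57 58
f 56 58 46
f 57 43 59
f 57 59 58
f 58 59 60
f 58 60 46
f 59 43 61
f 59 61 60
f 60 61 62
f 60 62 46
f 61 43 63
f 61 63 62
f 62 63 64
f 62 64 46
f 63 43 65
f 63 65 64
f 64 65 66
f 64 66 46
f 65 43 67
f 65 67 66
f 66 67 68
f 66 68 46
f 67 43 69
f 67 69 68
f 68 69 70
f 68 70 46
f 69 43 71
f 69 71 70
f 70 71 72
f 70 72 46
f 71 43 73
f 71 73 72
f 72 73 74
f 72 74 46
f 73 43 75
f 73 75 74
f 74 75 76
f 74 76 46
f 75 43 44
f 75 44 76
f 76 44 45
f 76 45 46



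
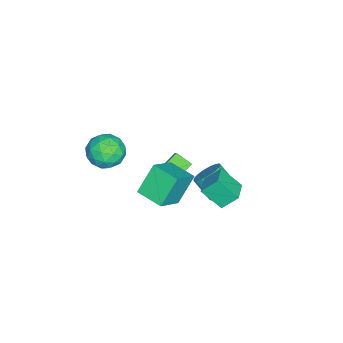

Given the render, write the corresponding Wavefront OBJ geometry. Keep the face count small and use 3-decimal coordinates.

v -2.28 -0.594 -4.946
v -2.499 -1.574 -4.407
v -3.637 0.201 -4.051
v -3.857 -0.779 -3.513
v -1.223 -0.161 -3.727
v -1.443 -1.141 -3.189
v -2.581 0.634 -2.833
v -2.8 -0.346 -2.294
v 0.97 3.578 -1.189
v 0.9 2.371 -0.081
v 0.669 4.435 -0.273
v 0.599 3.228 0.835
v 2.301 3.752 -0.915
v 2.231 2.545 0.193
v 2 4.609 0.001
v 1.93 3.402 1.109
v 2.099 -2.201 2.994
v 2.8 -1.495 3.604
v 3.48 -3.485 2.896
v 4.181 -2.779 3.506
v 3.261 -3.277 4.023
v 2.407 -2.484 4.084
v 3.873 -2.496 2.416
v 3.019 -1.703 2.477
v 3.896 -1.677 3.247
v 3.518 -2.159 4.24
v 2.762 -2.821 2.26
v 2.384 -3.303 3.253
v 2.328 -1.735 3.308
v 3.952 -3.245 3.192
v 3.411 -3.538 3.496
v 3.823 -3.122 3.855
v 2.098 -2.317 3.59
v 2.509 -1.901 3.948
v 2.78 -2.949 4.195
v 3.771 -3.079 2.552
v 4.182 -2.663 2.91
v 2.457 -1.858 2.645
v 2.869 -1.442 3.004
v 3.5 -2.031 2.305
v 3.384 -1.427 3.456
v 4.196 -2.182 3.399
v 4.015 -2.016 2.758
v 3.513 -1.549 2.794
v 3.162 -1.711 4.04
v 3.974 -2.465 3.982
v 3.433 -2.758 4.286
v 2.931 -2.292 4.322
v 3.806 -1.818 3.83
v 2.306 -2.515 2.518
v 3.118 -3.269 2.46
v 3.349 -2.688 2.178
v 2.847 -2.222 2.214
v 2.084 -2.798 3.101
v 2.896 -3.553 3.044
v 2.767 -3.431 3.706
v 2.265 -2.964 3.742
v 2.474 -3.162 2.67
v 0.115 -0.741 -2.884
v -0.956 -0.123 -1.248
v 0.749 0.826 -3.061
v -0.322 1.444 -1.426
v 1.702 -1.244 -1.654
v 0.631 -0.626 -0.019
v 2.336 0.323 -1.832
v 1.265 0.941 -0.196
v -0.744 3.013 -2.837
v -0.136 2.412 -3.202
v -0.507 1.346 -2.069
v -1.116 1.947 -1.703
v 0.106 2.642 -2.907
v -0.266 1.576 -1.774
v 0.152 2.957 -2.596
v -0.219 1.891 -1.462
v -0.006 3.284 -2.34
v -0.378 2.218 -1.206
v -0.334 3.55 -2.198
v -0.706 2.484 -1.064
v -0.756 3.692 -2.202
v -1.127 2.626 -1.068
v -1.175 3.679 -2.351
v -1.546 2.613 -1.218
v -1.495 3.514 -2.612
v -1.867 2.447 -1.479
v -1.644 3.233 -2.925
v -2.015 2.167 -1.791
v -1.586 2.902 -3.217
v -1.957 1.836 -2.083
v -1.335 2.597 -3.422
v -1.707 1.531 -2.288
v -0.949 2.387 -3.493
v -1.321 1.321 -2.359
v -0.516 2.32 -3.414
v -0.888 1.254 -2.28
f 2 4 1
f 5 2 1
f 1 4 3
f 3 5 1
f 2 8 4
f 6 2 5
f 6 8 2
f 4 8 3
f 7 5 3
f 3 8 7
f 7 6 5
f 8 6 7
f 10 12 9
f 13 10 9
f 9 12 11
f 11 13 9
f 10 16 12
f 14 10 13
f 14 16 10
f 12 16 11
f 15 13 11
f 11 16 15
f 15 14 13
f 16 14 15
f 17 54 33
f 54 28 57
f 33 57 22
f 54 57 33
f 17 33 29
f 33 22 34
f 29 34 18
f 33 34 29
f 17 29 38
f 29 18 39
f 38 39 24
f 29 39 38
f 17 38 50
f 38 24 53
f 50 53 27
f 38 53 50
f 17 50 54
f 50 27 58
f 54 58 28
f 50 58 54
f 18 34 45
f 34 22 48
f 45 48 26
f 34 48 45
f 22 57 35
f 57 28 56
f 35 56 21
f 57 56 35
f 28 58 55
f 58 27 51
f 55 51 19
f 58 51 55
f 27 53 52
f 53 24 40
f 52 40 23
f 53 40 52
f 24 39 44
f 39 18 41
f 44 41 25
f 39 41 44
f 20 46 32
f 46 26 47
f 32 47 21
f 46 47 32
f 20 32 30
f 32 21 31
f 30 31 19
f 32 31 30
f 20 30 37
f 30 19 36
f 37 36 23
f 30 36 37
f 20 37 42
f 37 23 43
f 42 43 25
f 37 43 42
f 20 42 46
f 42 25 49
f 46 49 26
f 42 49 46
f 21 47 35
f 47 26 48
f 35 48 22
f 47 48 35
f 19 31 55
f 31 21 56
f 55 56 28
f 31 56 55
f 23 36 52
f 36 19 51
f 52 51 27
f 36 51 52
f 25 43 44
f 43 23 40
f 44 40 24
f 43 40 44
f 26 49 45
f 49 25 41
f 45 41 18
f 49 41 45
f 60 62 59
f 63 60 59
f 59 62 61
f 61 63 59
f 60 66 62
f 64 60 63
f 64 66 60
f 62 66 61
f 65 63 61
f 61 66 65
f 65 64 63
f 66 64 65
f 68 67 71
f 68 71 69
f 69 71 72
f 69 72 70
f 71 67 73
f 71 73 72
f 72 73 74
f 72 74 70
f 73 67 75
f 73 75 74
f 74 75 76
f 74 76 70
f 75 67 77
f 75 77 76
f 76 77 78
f 76 78 70
f 77 67 79
f 77 79 78
f 78 79 80
f 78 80 70
f 79 67 81
f 79 81 80
f 80 81 82
f 80 82 70
f 81 67 83
f 81 83 82
f 82 83 84
f 82 84 70
f 83 67 85
f 83 85 84
f 84 85 86
f 84 86 70
f 85 67 87
f 85 87 86
f 86 87 88
f 86 88 70
f 87 67 89
f 87 89 88
f 88 89 90
f 88 90 70
f 89 67 91
f 89 91 90
f 90 91 92
f 90 92 70
f 91 67 93
f 91 93 92
f 92 93 94
f 92 94 70
f 93 67 68
f 93 68 94
f 94 68 69
f 94 69 70



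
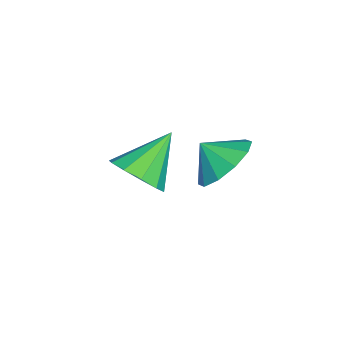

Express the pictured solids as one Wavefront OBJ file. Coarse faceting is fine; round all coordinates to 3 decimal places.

v 0.552 3.787 2.917
v 1.304 4.242 3.527
v 0.468 3.033 3.583
v 0.716 4.477 3.719
v 0.065 4.448 3.604
v -0.399 4.167 3.227
v -0.501 3.741 2.731
v -0.2 3.333 2.307
v 0.388 3.098 2.115
v 1.039 3.127 2.23
v 1.503 3.408 2.607
v 1.605 3.834 3.103
v -1.616 0.58 -0.416
v -0.86 0.929 0.174
v -2.904 1.36 0.776
v -0.991 1.37 -0.257
v -1.361 1.51 -0.748
v -1.828 1.295 -1.112
v -2.214 0.806 -1.21
v -2.372 0.232 -1.005
v -2.241 -0.21 -0.575
v -1.871 -0.35 -0.084
v -1.404 -0.134 0.281
v -1.018 0.354 0.379
f 2 1 4
f 2 4 3
f 4 1 5
f 4 5 3
f 5 1 6
f 5 6 3
f 6 1 7
f 6 7 3
f 7 1 8
f 7 8 3
f 8 1 9
f 8 9 3
f 9 1 10
f 9 10 3
f 10 1 11
f 10 11 3
f 11 1 12
f 11 12 3
f 12 1 2
f 12 2 3
f 14 13 16
f 14 16 15
f 16 13 17
f 16 17 15
f 17 13 18
f 17 18 15
f 18 13 19
f 18 19 15
f 19 13 20
f 19 20 15
f 20 13 21
f 20 21 15
f 21 13 22
f 21 22 15
f 22 13 23
f 22 23 15
f 23 13 24
f 23 24 15
f 24 13 14
f 24 14 15



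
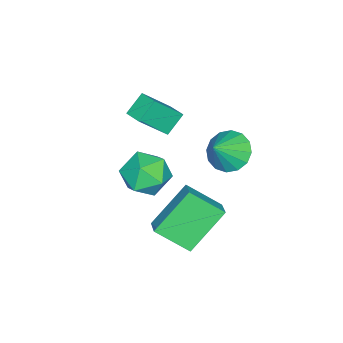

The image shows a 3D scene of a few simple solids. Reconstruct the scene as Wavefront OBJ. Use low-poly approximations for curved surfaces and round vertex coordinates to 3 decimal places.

v -2.636 -2.345 -2.635
v -1.735 -3.114 -1.375
v -3.395 -2.048 -1.912
v -2.494 -2.818 -0.651
v -2.206 -1.602 -2.489
v -1.305 -2.372 -1.228
v -2.965 -1.306 -1.765
v -2.064 -2.075 -0.505
v 0.506 1.85 -2.99
v 0.843 0.559 -2.02
v 1.192 2.294 -2.637
v 1.529 1.003 -1.668
v 1.791 1.057 -4.492
v 2.128 -0.234 -3.523
v 2.477 1.501 -4.14
v 2.814 0.21 -3.17
v -0.853 1.505 -1.108
v -0.269 1.232 -1.765
v 0.093 1.275 -0.172
v -0.197 1.701 -1.723
v -0.301 2.117 -1.516
v -0.552 2.369 -1.2
v -0.884 2.39 -0.859
v -1.208 2.173 -0.585
v -1.437 1.777 -0.451
v -1.509 1.309 -0.493
v -1.405 0.892 -0.7
v -1.153 0.64 -1.016
v -0.821 0.62 -1.357
v -0.498 0.836 -1.631
v 1.283 0.241 -1.242
v 2.12 -0.09 -1.786
v 1.44 -1.09 -0.194
v 2.277 -1.421 -0.738
v 2.337 -0.544 -0.161
v 2.241 0.279 -0.809
v 1.319 -1.459 -1.171
v 1.223 -0.636 -1.819
v 2.142 -1.14 -1.742
v 2.772 -0.574 -1.118
v 0.788 -0.606 -0.862
v 1.418 -0.04 -0.238
f 2 4 1
f 5 2 1
f 1 4 3
f 3 5 1
f 2 8 4
f 6 2 5
f 6 8 2
f 4 8 3
f 7 5 3
f 3 8 7
f 7 6 5
f 8 6 7
f 10 12 9
f 13 10 9
f 9 12 11
f 11 13 9
f 10 16 12
f 14 10 13
f 14 16 10
f 12 16 11
f 15 13 11
f 11 16 15
f 15 14 13
f 16 14 15
f 18 17 20
f 18 20 19
f 20 17 21
f 20 21 19
f 21 17 22
f 21 22 19
f 22 17 23
f 22 23 19
f 23 17 24
f 23 24 19
f 24 17 25
f 24 25 19
f 25 17 26
f 25 26 19
f 26 17 27
f 26 27 19
f 27 17 28
f 27 28 19
f 28 17 29
f 28 29 19
f 29 17 30
f 29 30 19
f 30 17 18
f 30 18 19
f 31 42 36
f 31 36 32
f 31 32 38
f 31 38 41
f 31 41 42
f 32 36 40
f 36 42 35
f 42 41 33
f 41 38 37
f 38 32 39
f 34 40 35
f 34 35 33
f 34 33 37
f 34 37 39
f 34 39 40
f 35 40 36
f 33 35 42
f 37 33 41
f 39 37 38
f 40 39 32



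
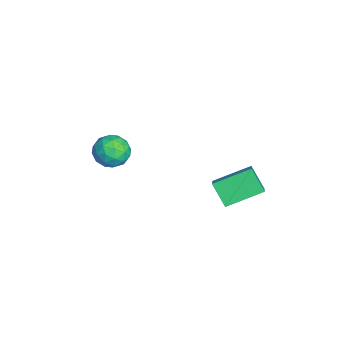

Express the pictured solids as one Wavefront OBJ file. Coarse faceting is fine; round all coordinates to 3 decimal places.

v -4.158 -3.095 -1.923
v -3.273 -3.453 -1.986
v -4.727 -4.527 -1.774
v -3.842 -4.885 -1.837
v -4.101 -4.382 -1.065
v -3.749 -3.497 -1.157
v -4.251 -4.483 -2.603
v -3.899 -3.598 -2.695
v -3.331 -4.311 -2.406
v -3.238 -4.249 -1.456
v -4.762 -3.731 -2.304
v -4.669 -3.669 -1.354
v -3.665 -3.148 -1.968
v -4.335 -4.832 -1.792
v -4.487 -4.536 -1.338
v -3.967 -4.747 -1.376
v -3.945 -3.174 -1.481
v -3.425 -3.385 -1.518
v -3.912 -3.931 -0.976
v -4.575 -4.595 -2.242
v -4.055 -4.806 -2.279
v -4.033 -3.233 -2.384
v -3.513 -3.444 -2.422
v -4.088 -4.049 -2.784
v -3.179 -3.863 -2.252
v -3.514 -4.705 -2.164
v -3.754 -4.469 -2.614
v -3.547 -3.948 -2.668
v -3.124 -3.827 -1.693
v -3.459 -4.668 -1.605
v -3.611 -4.373 -1.152
v -3.404 -3.853 -1.206
v -3.158 -4.331 -1.94
v -4.541 -3.312 -2.155
v -4.876 -4.153 -2.067
v -4.596 -4.127 -2.554
v -4.389 -3.607 -2.608
v -4.486 -3.275 -1.596
v -4.821 -4.117 -1.508
v -4.453 -4.032 -1.092
v -4.246 -3.511 -1.146
v -4.842 -3.649 -1.82
v 0.919 0.257 0.006
v 0.614 1.966 0.702
v 0.124 0.332 -0.527
v -0.182 2.04 0.169
v 1.622 0.78 -0.969
v 1.316 2.488 -0.273
v 0.826 0.854 -1.502
v 0.521 2.563 -0.806
f 1 38 17
f 38 12 41
f 17 41 6
f 38 41 17
f 1 17 13
f 17 6 18
f 13 18 2
f 17 18 13
f 1 13 22
f 13 2 23
f 22 23 8
f 13 23 22
f 1 22 34
f 22 8 37
f 34 37 11
f 22 37 34
f 1 34 38
f 34 11 42
f 38 42 12
f 34 42 38
f 2 18 29
f 18 6 32
f 29 32 10
f 18 32 29
f 6 41 19
f 41 12 40
f 19 40 5
f 41 40 19
f 12 42 39
f 42 11 35
f 39 35 3
f 42 35 39
f 11 37 36
f 37 8 24
f 36 24 7
f 37 24 36
f 8 23 28
f 23 2 25
f 28 25 9
f 23 25 28
f 4 30 16
f 30 10 31
f 16 31 5
f 30 31 16
f 4 16 14
f 16 5 15
f 14 15 3
f 16 15 14
f 4 14 21
f 14 3 20
f 21 20 7
f 14 20 21
f 4 21 26
f 21 7 27
f 26 27 9
f 21 27 26
f 4 26 30
f 26 9 33
f 30 33 10
f 26 33 30
f 5 31 19
f 31 10 32
f 19 32 6
f 31 32 19
f 3 15 39
f 15 5 40
f 39 40 12
f 15 40 39
f 7 20 36
f 20 3 35
f 36 35 11
f 20 35 36
f 9 27 28
f 27 7 24
f 28 24 8
f 27 24 28
f 10 33 29
f 33 9 25
f 29 25 2
f 33 25 29
f 44 46 43
f 47 44 43
f 43 46 45
f 45 47 43
f 44 50 46
f 48 44 47
f 48 50 44
f 46 50 45
f 49 47 45
f 45 50 49
f 49 48 47
f 50 48 49



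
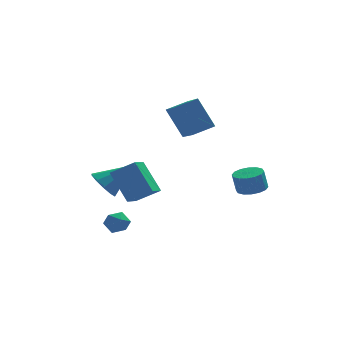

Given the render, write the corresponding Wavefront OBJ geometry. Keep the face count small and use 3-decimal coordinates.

v -0.163 3.374 2.522
v 0.04 1.483 3.458
v 1.079 3.71 2.932
v 1.281 1.819 3.869
v 0.619 2.601 0.791
v 0.821 0.71 1.728
v 1.86 2.937 1.202
v 2.063 1.046 2.138
v 3.261 -2.872 -0.684
v 3.838 -3.438 -0.546
v 3.616 -3.394 0.562
v 3.039 -2.828 0.424
v 4.041 -3.066 -0.52
v 3.819 -3.022 0.587
v 4.034 -2.642 -0.538
v 3.813 -2.598 0.569
v 3.821 -2.28 -0.595
v 3.599 -2.236 0.512
v 3.457 -2.076 -0.676
v 3.236 -2.032 0.431
v 3.041 -2.085 -0.759
v 2.82 -2.042 0.349
v 2.684 -2.306 -0.822
v 2.462 -2.262 0.286
v 2.481 -2.678 -0.847
v 2.259 -2.634 0.26
v 2.487 -3.102 -0.829
v 2.266 -3.058 0.278
v 2.701 -3.464 -0.772
v 2.479 -3.42 0.335
v 3.064 -3.668 -0.691
v 2.843 -3.624 0.416
v 3.48 -3.658 -0.609
v 3.259 -3.615 0.499
v -3.983 -3.452 1.231
v -2.778 -3.727 1.99
v -3.409 -2.369 0.713
v -2.205 -2.644 1.472
v -3.275 -4.556 -0.292
v -2.071 -4.831 0.467
v -2.702 -3.473 -0.81
v -1.497 -3.748 -0.051
v -4.129 -1.561 -3.236
v -3.642 -1.132 -2.848
v -3.258 -2.408 -3.392
v -2.771 -1.979 -3.004
v -3.354 -2.306 -2.648
v -3.892 -1.782 -2.552
v -3.008 -1.758 -3.688
v -3.546 -1.234 -3.592
v -2.948 -1.253 -3.127
v -3.163 -1.592 -2.484
v -3.737 -1.948 -3.756
v -3.952 -2.287 -3.113
v -3.925 -0.026 -1.232
v -3.333 0 -2
v -2.295 0.146 0.032
v -3.493 0.563 -1.87
v -3.818 0.901 -1.496
v -4.185 0.884 -1.022
v -4.452 0.52 -0.628
v -4.517 -0.053 -0.464
v -4.357 -0.616 -0.594
v -4.032 -0.954 -0.968
v -3.666 -0.937 -1.442
v -3.398 -0.573 -1.836
f 2 4 1
f 5 2 1
f 1 4 3
f 3 5 1
f 2 8 4
f 6 2 5
f 6 8 2
f 4 8 3
f 7 5 3
f 3 8 7
f 7 6 5
f 8 6 7
f 10 9 13
f 10 13 11
f 11 13 14
f 11 14 12
f 13 9 15
f 13 15 14
f 14 15 16
f 14 16 12
f 15 9 17
f 15 17 16
f 16 17 18
f 16 18 12
f 17 9 19
f 17 19 18
f 18 19 20
f 18 20 12
f 19 9 21
f 19 21 20
f 20 21 22
f 20 22 12
f 21 9 23
f 21 23 22
f 22 23 24
f 22 24 12
f 23 9 25
f 23 25 24
f 24 25 26
f 24 26 12
f 25 9 27
f 25 27 26
f 26 27 28
f 26 28 12
f 27 9 29
f 27 29 28
f 28 29 30
f 28 30 12
f 29 9 31
f 29 31 30
f 30 31 32
f 30 32 12
f 31 9 33
f 31 33 32
f 32 33 34
f 32 34 12
f 33 9 10
f 33 10 34
f 34 10 11
f 34 11 12
f 36 38 35
f 39 36 35
f 35 38 37
f 37 39 35
f 36 42 38
f 40 36 39
f 40 42 36
f 38 42 37
f 41 39 37
f 37 42 41
f 41 40 39
f 42 40 41
f 43 54 48
f 43 48 44
f 43 44 50
f 43 50 53
f 43 53 54
f 44 48 52
f 48 54 47
f 54 53 45
f 53 50 49
f 50 44 51
f 46 52 47
f 46 47 45
f 46 45 49
f 46 49 51
f 46 51 52
f 47 52 48
f 45 47 54
f 49 45 53
f 51 49 50
f 52 51 44
f 56 55 58
f 56 58 57
f 58 55 59
f 58 59 57
f 59 55 60
f 59 60 57
f 60 55 61
f 60 61 57
f 61 55 62
f 61 62 57
f 62 55 63
f 62 63 57
f 63 55 64
f 63 64 57
f 64 55 65
f 64 65 57
f 65 55 66
f 65 66 57
f 66 55 56
f 66 56 57



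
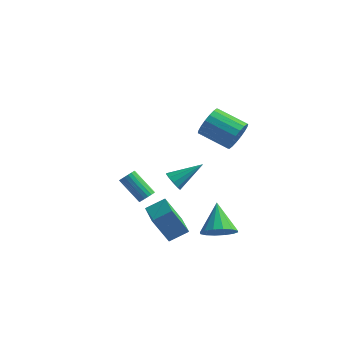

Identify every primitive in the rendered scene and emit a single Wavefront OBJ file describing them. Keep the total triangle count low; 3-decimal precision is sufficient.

v 1.791 -1.085 -3.779
v 2.599 -1.252 -3.18
v 1.109 0.205 -2.501
v 2.745 -0.858 -3.5
v 2.635 -0.525 -3.894
v 2.299 -0.342 -4.258
v 1.827 -0.358 -4.494
v 1.345 -0.569 -4.538
v 0.982 -0.918 -4.379
v 0.836 -1.312 -4.059
v 0.946 -1.645 -3.664
v 1.282 -1.828 -3.3
v 1.754 -1.812 -3.065
v 2.236 -1.602 -3.021
v 2.084 0.631 2.721
v 2.41 1.004 3.531
v 0.663 1.102 4.19
v 0.336 0.729 3.379
v 2.339 1.345 3.292
v 0.592 1.444 3.951
v 2.218 1.545 2.94
v 0.47 1.644 3.599
v 2.07 1.564 2.545
v 0.322 1.663 3.203
v 1.925 1.398 2.184
v 0.177 1.497 2.842
v 1.811 1.08 1.93
v 0.063 1.179 2.588
v 1.751 0.673 1.832
v 0.004 0.772 2.49
v 1.757 0.258 1.91
v 0.01 0.356 2.569
v 1.828 -0.084 2.149
v 0.081 0.015 2.808
v 1.95 -0.284 2.501
v 0.202 -0.185 3.16
v 2.098 -0.303 2.897
v 0.35 -0.204 3.555
v 2.243 -0.137 3.258
v 0.495 -0.038 3.916
v 2.357 0.181 3.512
v 0.609 0.28 4.17
v 2.416 0.588 3.61
v 0.669 0.687 4.268
v -2.706 3.111 -3.858
v -2.329 3.204 -4.428
v -1.434 4.289 -2.822
v -2.624 3.511 -4.414
v -2.951 3.665 -4.188
v -3.185 3.608 -3.835
v -3.235 3.361 -3.492
v -3.084 3.018 -3.288
v -2.789 2.711 -3.302
v -2.462 2.557 -3.528
v -2.228 2.614 -3.88
v -2.178 2.861 -4.224
v -3.293 0.965 -3.895
v -2.969 0.831 -3.498
v -4.302 1.121 -2.309
v -4.627 1.255 -2.705
v -2.935 1.064 -3.517
v -4.268 1.353 -2.328
v -2.972 1.277 -3.611
v -4.306 1.566 -2.421
v -3.073 1.428 -3.761
v -4.407 1.718 -2.571
v -3.218 1.488 -3.937
v -4.551 1.778 -2.748
v -3.377 1.444 -4.105
v -4.711 1.734 -2.916
v -3.52 1.306 -4.232
v -4.853 1.595 -3.042
v -3.618 1.099 -4.291
v -4.951 1.389 -3.102
v -3.652 0.867 -4.272
v -4.985 1.156 -3.083
v -3.614 0.654 -4.179
v -4.948 0.943 -2.989
v -3.513 0.502 -4.029
v -4.847 0.792 -2.839
v -3.369 0.442 -3.852
v -4.702 0.732 -2.663
v -3.209 0.486 -3.684
v -4.543 0.776 -2.495
v -3.067 0.625 -3.558
v -4.4 0.914 -2.368
v 0.211 -3.932 -2.972
v -0.525 -4.403 -1.274
v -0.688 -2.797 -3.047
v -1.424 -3.268 -1.349
v 1.024 -3.252 -2.431
v 0.288 -3.723 -0.733
v 0.125 -2.117 -2.506
v -0.611 -2.588 -0.808
f 2 1 4
f 2 4 3
f 4 1 5
f 4 5 3
f 5 1 6
f 5 6 3
f 6 1 7
f 6 7 3
f 7 1 8
f 7 8 3
f 8 1 9
f 8 9 3
f 9 1 10
f 9 10 3
f 10 1 11
f 10 11 3
f 11 1 12
f 11 12 3
f 12 1 13
f 12 13 3
f 13 1 14
f 13 14 3
f 14 1 2
f 14 2 3
f 16 15 19
f 16 19 17
f 17 19 20
f 17 20 18
f 19 15 21
f 19 21 20
f 20 21 22
f 20 22 18
f 21 15 23
f 21 23 22
f 22 23 24
f 22 24 18
f 23 15 25
f 23 25 24
f 24 25 26
f 24 26 18
f 25 15 27
f 25 27 26
f 26 27 28
f 26 28 18
f 27 15 29
f 27 29 28
f 28 29 30
f 28 30 18
f 29 15 31
f 29 31 30
f 30 31 32
f 30 32 18
f 31 15 33
f 31 33 32
f 32 33 34
f 32 34 18
f 33 15 35
f 33 35 34
f 34 35 36
f 34 36 18
f 35 15 37
f 35 37 36
f 36 37 38
f 36 38 18
f 37 15 39
f 37 39 38
f 38 39 40
f 38 40 18
f 39 15 41
f 39 41 40
f 40 41 42
f 40 42 18
f 41 15 43
f 41 43 42
f 42 43 44
f 42 44 18
f 43 15 16
f 43 16 44
f 44 16 17
f 44 17 18
f 46 45 48
f 46 48 47
f 48 45 49
f 48 49 47
f 49 45 50
f 49 50 47
f 50 45 51
f 50 51 47
f 51 45 52
f 51 52 47
f 52 45 53
f 52 53 47
f 53 45 54
f 53 54 47
f 54 45 55
f 54 55 47
f 55 45 56
f 55 56 47
f 56 45 46
f 56 46 47
f 58 57 61
f 58 61 59
f 59 61 62
f 59 62 60
f 61 57 63
f 61 63 62
f 62 63 64
f 62 64 60
f 63 57 65
f 63 65 64
f 64 65 66
f 64 66 60
f 65 57 67
f 65 67 66
f 66 67 68
f 66 68 60
f 67 57 69
f 67 69 68
f 68 69 70
f 68 70 60
f 69 57 71
f 69 71 70
f 70 71 72
f 70 72 60
f 71 57 73
f 71 73 72
f 72 73 74
f 72 74 60
f 73 57 75
f 73 75 74
f 74 75 76
f 74 76 60
f 75 57 77
f 75 77 76
f 76 77 78
f 76 78 60
f 77 57 79
f 77 79 78
f 78 79 80
f 78 80 60
f 79 57 81
f 79 81 80
f 80 81 82
f 80 82 60
f 81 57 83
f 81 83 82
f 82 83 84
f 82 84 60
f 83 57 85
f 83 85 84
f 84 85 86
f 84 86 60
f 85 57 58
f 85 58 86
f 86 58 59
f 86 59 60
f 88 90 87
f 91 88 87
f 87 90 89
f 89 91 87
f 88 94 90
f 92 88 91
f 92 94 88
f 90 94 89
f 93 91 89
f 89 94 93
f 93 92 91
f 94 92 93



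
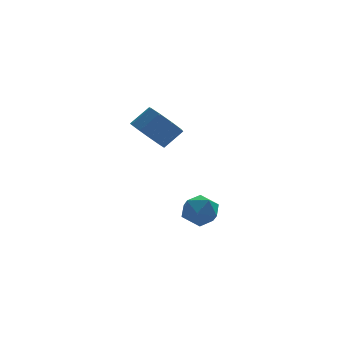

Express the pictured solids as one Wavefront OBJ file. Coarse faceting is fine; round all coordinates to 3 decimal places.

v -1.692 2.82 -2.962
v -1.131 3.319 -3.537
v -0.529 2.641 -1.983
v 0.032 3.14 -2.558
v -0.674 3.569 -2.098
v -1.393 3.679 -2.703
v -0.267 2.281 -2.817
v -0.986 2.391 -3.422
v -0.25 2.986 -3.448
v -0.502 3.782 -3.003
v -1.158 2.178 -2.517
v -1.41 2.974 -2.072
v -3.196 2.821 2.09
v -2.523 2.518 1.431
v -1.651 2.716 2.231
v -2.324 3.019 2.89
v -2.62 3.186 1.372
v -1.748 3.383 2.172
v -2.987 3.683 1.649
v -2.115 3.88 2.449
v -3.452 3.777 2.133
v -2.579 3.974 2.933
v -3.797 3.424 2.596
v -2.924 3.621 3.396
v -3.861 2.789 2.823
v -2.989 2.986 3.623
v -3.614 2.169 2.706
v -2.742 2.366 3.506
v -3.171 1.854 2.302
v -2.299 2.052 3.102
v -2.741 1.992 1.798
v -1.868 2.19 2.598
f 1 12 6
f 1 6 2
f 1 2 8
f 1 8 11
f 1 11 12
f 2 6 10
f 6 12 5
f 12 11 3
f 11 8 7
f 8 2 9
f 4 10 5
f 4 5 3
f 4 3 7
f 4 7 9
f 4 9 10
f 5 10 6
f 3 5 12
f 7 3 11
f 9 7 8
f 10 9 2
f 14 13 17
f 14 17 15
f 15 17 18
f 15 18 16
f 17 13 19
f 17 19 18
f 18 19 20
f 18 20 16
f 19 13 21
f 19 21 20
f 20 21 22
f 20 22 16
f 21 13 23
f 21 23 22
f 22 23 24
f 22 24 16
f 23 13 25
f 23 25 24
f 24 25 26
f 24 26 16
f 25 13 27
f 25 27 26
f 26 27 28
f 26 28 16
f 27 13 29
f 27 29 28
f 28 29 30
f 28 30 16
f 29 13 31
f 29 31 30
f 30 31 32
f 30 32 16
f 31 13 14
f 31 14 32
f 32 14 15
f 32 15 16



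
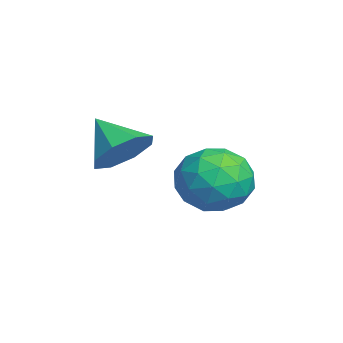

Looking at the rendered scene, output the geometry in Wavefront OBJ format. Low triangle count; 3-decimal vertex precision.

v 1.779 1.26 -1.749
v 2.45 0.964 -1.319
v 0.981 0.64 -0.931
v 2.24 1.536 -1.09
v 1.76 1.946 -1.248
v 1.291 1.954 -1.699
v 1.108 1.555 -2.179
v 1.318 0.984 -2.408
v 1.798 0.574 -2.25
v 2.267 0.566 -1.799
v -0.007 4.581 -3.794
v 0.783 3.841 -3.775
v -1.163 3.359 -3.305
v -0.373 2.619 -3.286
v -0.391 3.411 -2.548
v 0.324 4.166 -2.85
v -0.704 3.034 -4.23
v 0.011 3.789 -4.532
v 0.352 2.885 -4.045
v 0.546 3.117 -3.005
v -0.926 4.083 -4.075
v -0.732 4.315 -3.035
v 0.49 4.318 -3.828
v -0.87 2.882 -3.252
v -0.88 3.347 -2.818
v -0.416 2.912 -2.807
v 0.22 4.509 -3.284
v 0.684 4.074 -3.273
v -0.006 3.821 -2.551
v -1.064 3.126 -3.807
v -0.6 2.691 -3.796
v 0.036 4.288 -4.273
v 0.5 3.853 -4.262
v -0.374 3.379 -4.529
v 0.701 3.321 -3.975
v 0.021 2.603 -3.688
v -0.174 2.847 -4.242
v 0.247 3.291 -4.42
v 0.815 3.458 -3.364
v 0.135 2.74 -3.076
v 0.125 3.205 -2.642
v 0.545 3.649 -2.82
v 0.561 2.896 -3.522
v -0.515 4.46 -4.004
v -1.195 3.742 -3.716
v -0.925 3.551 -4.26
v -0.505 3.995 -4.438
v -0.401 4.597 -3.392
v -1.081 3.879 -3.105
v -0.627 3.909 -2.66
v -0.206 4.353 -2.838
v -0.941 4.304 -3.558
f 2 1 4
f 2 4 3
f 4 1 5
f 4 5 3
f 5 1 6
f 5 6 3
f 6 1 7
f 6 7 3
f 7 1 8
f 7 8 3
f 8 1 9
f 8 9 3
f 9 1 10
f 9 10 3
f 10 1 2
f 10 2 3
f 11 48 27
f 48 22 51
f 27 51 16
f 48 51 27
f 11 27 23
f 27 16 28
f 23 28 12
f 27 28 23
f 11 23 32
f 23 12 33
f 32 33 18
f 23 33 32
f 11 32 44
f 32 18 47
f 44 47 21
f 32 47 44
f 11 44 48
f 44 21 52
f 48 52 22
f 44 52 48
f 12 28 39
f 28 16 42
f 39 42 20
f 28 42 39
f 16 51 29
f 51 22 50
f 29 50 15
f 51 50 29
f 22 52 49
f 52 21 45
f 49 45 13
f 52 45 49
f 21 47 46
f 47 18 34
f 46 34 17
f 47 34 46
f 18 33 38
f 33 12 35
f 38 35 19
f 33 35 38
f 14 40 26
f 40 20 41
f 26 41 15
f 40 41 26
f 14 26 24
f 26 15 25
f 24 25 13
f 26 25 24
f 14 24 31
f 24 13 30
f 31 30 17
f 24 30 31
f 14 31 36
f 31 17 37
f 36 37 19
f 31 37 36
f 14 36 40
f 36 19 43
f 40 43 20
f 36 43 40
f 15 41 29
f 41 20 42
f 29 42 16
f 41 42 29
f 13 25 49
f 25 15 50
f 49 50 22
f 25 50 49
f 17 30 46
f 30 13 45
f 46 45 21
f 30 45 46
f 19 37 38
f 37 17 34
f 38 34 18
f 37 34 38
f 20 43 39
f 43 19 35
f 39 35 12
f 43 35 39



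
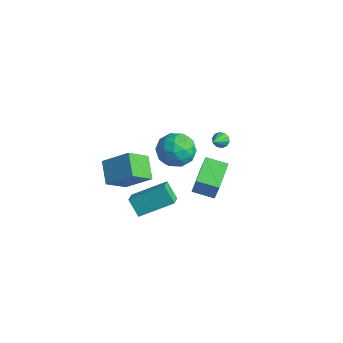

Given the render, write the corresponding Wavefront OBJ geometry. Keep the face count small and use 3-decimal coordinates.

v 0.82 -4.42 1.739
v 1.847 -2.771 2.704
v 1.623 -4.376 0.808
v 2.65 -2.726 1.774
v 1.47 -5.134 2.266
v 2.497 -3.484 3.232
v 2.273 -5.089 1.336
v 3.3 -3.44 2.301
v 0.809 0.476 1.165
v 1.271 0.416 2.506
v 1.83 1.266 0.848
v 2.293 1.206 2.189
v 1.867 -1.066 0.731
v 2.33 -1.126 2.072
v 2.889 -0.276 0.414
v 3.351 -0.336 1.755
v -0.569 0.667 2.872
v 0.166 0.504 1.925
v -0.866 -1.264 2.975
v -0.131 -1.427 2.028
v 0.321 -1.061 3.089
v 0.504 0.132 3.025
v -1.204 -0.892 1.875
v -1.021 0.301 1.811
v -0.227 -0.46 1.309
v 0.716 -0.565 2.059
v -1.416 -0.195 2.841
v -0.473 -0.3 3.591
v -0.176 0.755 2.389
v -0.524 -1.515 2.511
v -0.259 -1.3 3.134
v 0.173 -1.396 2.578
v 0.023 0.537 3.036
v 0.455 0.44 2.479
v 0.547 -0.48 3.163
v -1.155 -1.2 2.421
v -0.723 -1.297 1.864
v -0.873 0.636 2.322
v -0.441 0.54 1.766
v -1.247 -0.28 1.737
v 0.025 0.093 1.471
v -0.149 -1.043 1.532
v -0.78 -0.728 1.442
v -0.672 -0.026 1.404
v 0.579 0.031 1.912
v 0.405 -1.104 1.973
v 0.671 -0.889 2.596
v 0.779 -0.188 2.558
v 0.349 -0.535 1.55
v -1.105 0.344 2.927
v -1.279 -0.791 2.988
v -1.479 -0.572 2.342
v -1.371 0.129 2.304
v -0.551 0.283 3.368
v -0.725 -0.853 3.429
v -0.028 -0.734 3.496
v 0.08 -0.032 3.458
v -1.049 -0.225 3.35
v -3.888 -2.91 0.301
v -2.611 -1.986 1.466
v -3.87 -1.525 -0.817
v -2.593 -0.601 0.348
v -2.667 -3.579 -0.508
v -1.39 -2.655 0.657
v -2.649 -2.194 -1.626
v -1.372 -1.27 -0.461
v -1.519 3.907 -0.042
v -1.022 3.966 -0.272
v -1.101 2.973 0.622
v -1.032 4.159 0.008
v -1.228 4.257 0.268
v -1.535 4.221 0.41
v -1.835 4.065 0.379
v -2.015 3.849 0.188
v -2.005 3.655 -0.091
v -1.809 3.558 -0.351
v -1.502 3.594 -0.493
v -1.202 3.75 -0.463
f 2 4 1
f 5 2 1
f 1 4 3
f 3 5 1
f 2 8 4
f 6 2 5
f 6 8 2
f 4 8 3
f 7 5 3
f 3 8 7
f 7 6 5
f 8 6 7
f 10 12 9
f 13 10 9
f 9 12 11
f 11 13 9
f 10 16 12
f 14 10 13
f 14 16 10
f 12 16 11
f 15 13 11
f 11 16 15
f 15 14 13
f 16 14 15
f 17 54 33
f 54 28 57
f 33 57 22
f 54 57 33
f 17 33 29
f 33 22 34
f 29 34 18
f 33 34 29
f 17 29 38
f 29 18 39
f 38 39 24
f 29 39 38
f 17 38 50
f 38 24 53
f 50 53 27
f 38 53 50
f 17 50 54
f 50 27 58
f 54 58 28
f 50 58 54
f 18 34 45
f 34 22 48
f 45 48 26
f 34 48 45
f 22 57 35
f 57 28 56
f 35 56 21
f 57 56 35
f 28 58 55
f 58 27 51
f 55 51 19
f 58 51 55
f 27 53 52
f 53 24 40
f 52 40 23
f 53 40 52
f 24 39 44
f 39 18 41
f 44 41 25
f 39 41 44
f 20 46 32
f 46 26 47
f 32 47 21
f 46 47 32
f 20 32 30
f 32 21 31
f 30 31 19
f 32 31 30
f 20 30 37
f 30 19 36
f 37 36 23
f 30 36 37
f 20 37 42
f 37 23 43
f 42 43 25
f 37 43 42
f 20 42 46
f 42 25 49
f 46 49 26
f 42 49 46
f 21 47 35
f 47 26 48
f 35 48 22
f 47 48 35
f 19 31 55
f 31 21 56
f 55 56 28
f 31 56 55
f 23 36 52
f 36 19 51
f 52 51 27
f 36 51 52
f 25 43 44
f 43 23 40
f 44 40 24
f 43 40 44
f 26 49 45
f 49 25 41
f 45 41 18
f 49 41 45
f 60 62 59
f 63 60 59
f 59 62 61
f 61 63 59
f 60 66 62
f 64 60 63
f 64 66 60
f 62 66 61
f 65 63 61
f 61 66 65
f 65 64 63
f 66 64 65
f 68 67 70
f 68 70 69
f 70 67 71
f 70 71 69
f 71 67 72
f 71 72 69
f 72 67 73
f 72 73 69
f 73 67 74
f 73 74 69
f 74 67 75
f 74 75 69
f 75 67 76
f 75 76 69
f 76 67 77
f 76 77 69
f 77 67 78
f 77 78 69
f 78 67 68
f 78 68 69

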